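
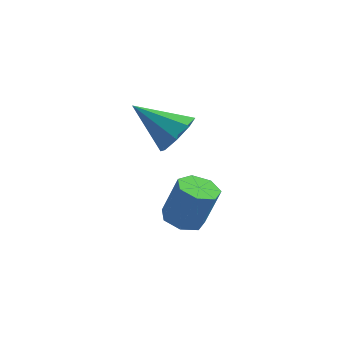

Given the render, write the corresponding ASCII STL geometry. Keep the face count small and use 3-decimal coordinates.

solid 
facet normal 0.807 0.080 -0.585
outer loop
vertex 2.266 1.258 2.574
vertex 1.826 0.856 1.913
vertex 1.933 1.699 2.175
endloop
endfacet
facet normal -0.015 0.665 0.747
outer loop
vertex 2.266 1.258 2.574
vertex 1.933 1.699 2.175
vertex 0.294 0.704 3.027
endloop
endfacet
facet normal 0.806 0.080 -0.586
outer loop
vertex 1.933 1.699 2.175
vertex 1.826 0.856 1.913
vertex 1.537 1.646 1.623
endloop
endfacet
facet normal -0.421 0.880 0.218
outer loop
vertex 1.933 1.699 2.175
vertex 1.537 1.646 1.623
vertex 0.294 0.704 3.027
endloop
endfacet
facet normal 0.807 0.080 -0.586
outer loop
vertex 1.537 1.646 1.623
vertex 1.826 0.856 1.913
vertex 1.311 1.13 1.241
endloop
endfacet
facet normal -0.769 0.562 -0.304
outer loop
vertex 1.537 1.646 1.623
vertex 1.311 1.13 1.241
vertex 0.294 0.704 3.027
endloop
endfacet
facet normal 0.807 0.079 -0.586
outer loop
vertex 1.311 1.13 1.241
vertex 1.826 0.856 1.913
vertex 1.386 0.453 1.253
endloop
endfacet
facet normal -0.853 -0.104 -0.511
outer loop
vertex 1.311 1.13 1.241
vertex 1.386 0.453 1.253
vertex 0.294 0.704 3.027
endloop
endfacet
facet normal 0.806 0.080 -0.586
outer loop
vertex 1.386 0.453 1.253
vertex 1.826 0.856 1.913
vertex 1.719 0.012 1.651
endloop
endfacet
facet normal -0.626 -0.727 -0.282
outer loop
vertex 1.386 0.453 1.253
vertex 1.719 0.012 1.651
vertex 0.294 0.704 3.027
endloop
endfacet
facet normal 0.806 0.080 -0.586
outer loop
vertex 1.719 0.012 1.651
vertex 1.826 0.856 1.913
vertex 2.115 0.065 2.203
endloop
endfacet
facet normal -0.219 -0.944 0.248
outer loop
vertex 1.719 0.012 1.651
vertex 2.115 0.065 2.203
vertex 0.294 0.704 3.027
endloop
endfacet
facet normal 0.807 0.080 -0.585
outer loop
vertex 2.115 0.065 2.203
vertex 1.826 0.856 1.913
vertex 2.341 0.581 2.585
endloop
endfacet
facet normal 0.129 -0.626 0.769
outer loop
vertex 2.115 0.065 2.203
vertex 2.341 0.581 2.585
vertex 0.294 0.704 3.027
endloop
endfacet
facet normal 0.807 0.080 -0.586
outer loop
vertex 2.341 0.581 2.585
vertex 1.826 0.856 1.913
vertex 2.266 1.258 2.574
endloop
endfacet
facet normal 0.213 0.039 0.976
outer loop
vertex 2.341 0.581 2.585
vertex 2.266 1.258 2.574
vertex 0.294 0.704 3.027
endloop
endfacet
facet normal -0.316 -0.075 -0.946
outer loop
vertex 2.596 1.357 -2.46
vertex 1.948 0.998 -2.215
vertex 2.072 1.761 -2.317
endloop
endfacet
facet normal 0.549 0.799 -0.246
outer loop
vertex 2.596 1.357 -2.46
vertex 2.072 1.761 -2.317
vertex 3.12 1.481 -0.89
endloop
endfacet
facet normal 0.549 0.799 -0.246
outer loop
vertex 3.12 1.481 -0.89
vertex 2.072 1.761 -2.317
vertex 2.596 1.885 -0.747
endloop
endfacet
facet normal 0.316 0.075 0.946
outer loop
vertex 3.12 1.481 -0.89
vertex 2.596 1.885 -0.747
vertex 2.472 1.122 -0.645
endloop
endfacet
facet normal -0.317 -0.075 -0.946
outer loop
vertex 2.072 1.761 -2.317
vertex 1.948 0.998 -2.215
vertex 1.455 1.591 -2.097
endloop
endfacet
facet normal -0.262 0.965 0.011
outer loop
vertex 2.072 1.761 -2.317
vertex 1.455 1.591 -2.097
vertex 2.596 1.885 -0.747
endloop
endfacet
facet normal -0.262 0.965 0.011
outer loop
vertex 2.596 1.885 -0.747
vertex 1.455 1.591 -2.097
vertex 1.979 1.715 -0.527
endloop
endfacet
facet normal 0.317 0.075 0.946
outer loop
vertex 2.596 1.885 -0.747
vertex 1.979 1.715 -0.527
vertex 2.472 1.122 -0.645
endloop
endfacet
facet normal -0.316 -0.075 -0.946
outer loop
vertex 1.455 1.591 -2.097
vertex 1.948 0.998 -2.215
vertex 1.209 0.974 -1.966
endloop
endfacet
facet normal -0.876 0.405 0.261
outer loop
vertex 1.455 1.591 -2.097
vertex 1.209 0.974 -1.966
vertex 1.979 1.715 -0.527
endloop
endfacet
facet normal -0.876 0.405 0.261
outer loop
vertex 1.979 1.715 -0.527
vertex 1.209 0.974 -1.966
vertex 1.733 1.098 -0.396
endloop
endfacet
facet normal 0.316 0.075 0.946
outer loop
vertex 1.979 1.715 -0.527
vertex 1.733 1.098 -0.396
vertex 2.472 1.122 -0.645
endloop
endfacet
facet normal -0.316 -0.074 -0.946
outer loop
vertex 1.209 0.974 -1.966
vertex 1.948 0.998 -2.215
vertex 1.519 0.375 -2.023
endloop
endfacet
facet normal -0.831 -0.460 0.314
outer loop
vertex 1.209 0.974 -1.966
vertex 1.519 0.375 -2.023
vertex 1.733 1.098 -0.396
endloop
endfacet
facet normal -0.830 -0.461 0.314
outer loop
vertex 1.733 1.098 -0.396
vertex 1.519 0.375 -2.023
vertex 2.044 0.499 -0.453
endloop
endfacet
facet normal 0.316 0.074 0.946
outer loop
vertex 1.733 1.098 -0.396
vertex 2.044 0.499 -0.453
vertex 2.472 1.122 -0.645
endloop
endfacet
facet normal -0.316 -0.074 -0.946
outer loop
vertex 1.519 0.375 -2.023
vertex 1.948 0.998 -2.215
vertex 2.152 0.246 -2.224
endloop
endfacet
facet normal -0.158 -0.979 0.130
outer loop
vertex 1.519 0.375 -2.023
vertex 2.152 0.246 -2.224
vertex 2.044 0.499 -0.453
endloop
endfacet
facet normal -0.160 -0.979 0.130
outer loop
vertex 2.044 0.499 -0.453
vertex 2.152 0.246 -2.224
vertex 2.677 0.369 -0.654
endloop
endfacet
facet normal 0.316 0.075 0.946
outer loop
vertex 2.044 0.499 -0.453
vertex 2.677 0.369 -0.654
vertex 2.472 1.122 -0.645
endloop
endfacet
facet normal -0.316 -0.074 -0.946
outer loop
vertex 2.152 0.246 -2.224
vertex 1.948 0.998 -2.215
vertex 2.631 0.682 -2.418
endloop
endfacet
facet normal 0.631 -0.761 -0.151
outer loop
vertex 2.152 0.246 -2.224
vertex 2.631 0.682 -2.418
vertex 2.677 0.369 -0.654
endloop
endfacet
facet normal 0.632 -0.760 -0.151
outer loop
vertex 2.677 0.369 -0.654
vertex 2.631 0.682 -2.418
vertex 3.156 0.806 -0.848
endloop
endfacet
facet normal 0.315 0.075 0.946
outer loop
vertex 2.677 0.369 -0.654
vertex 3.156 0.806 -0.848
vertex 2.472 1.122 -0.645
endloop
endfacet
facet normal -0.316 -0.075 -0.946
outer loop
vertex 2.631 0.682 -2.418
vertex 1.948 0.998 -2.215
vertex 2.596 1.357 -2.46
endloop
endfacet
facet normal 0.947 0.029 -0.319
outer loop
vertex 2.631 0.682 -2.418
vertex 2.596 1.357 -2.46
vertex 3.156 0.806 -0.848
endloop
endfacet
facet normal 0.947 0.031 -0.319
outer loop
vertex 3.156 0.806 -0.848
vertex 2.596 1.357 -2.46
vertex 3.12 1.481 -0.89
endloop
endfacet
facet normal 0.316 0.076 0.946
outer loop
vertex 3.156 0.806 -0.848
vertex 3.12 1.481 -0.89
vertex 2.472 1.122 -0.645
endloop
endfacet

endsolid


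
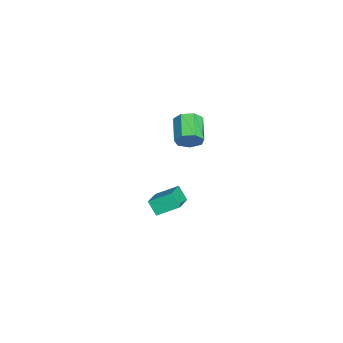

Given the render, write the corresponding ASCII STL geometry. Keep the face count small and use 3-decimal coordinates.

solid 
facet normal 0.922 0.078 -0.378
outer loop
vertex 0.882 2.414 4.144
vertex 0.63 2.1 3.465
vertex 0.653 2.86 3.677
endloop
endfacet
facet normal 0.194 0.755 0.626
outer loop
vertex 0.882 2.414 4.144
vertex 0.653 2.86 3.677
vertex -0.557 2.295 4.734
endloop
endfacet
facet normal 0.194 0.756 0.626
outer loop
vertex -0.557 2.295 4.734
vertex 0.653 2.86 3.677
vertex -0.786 2.741 4.266
endloop
endfacet
facet normal -0.922 -0.076 0.379
outer loop
vertex -0.557 2.295 4.734
vertex -0.786 2.741 4.266
vertex -0.81 1.98 4.055
endloop
endfacet
facet normal 0.923 0.077 -0.378
outer loop
vertex 0.653 2.86 3.677
vertex 0.63 2.1 3.465
vertex 0.407 2.734 3.05
endloop
endfacet
facet normal -0.139 0.980 -0.142
outer loop
vertex 0.653 2.86 3.677
vertex 0.407 2.734 3.05
vertex -0.786 2.741 4.266
endloop
endfacet
facet normal -0.140 0.980 -0.143
outer loop
vertex -0.786 2.741 4.266
vertex 0.407 2.734 3.05
vertex -1.032 2.614 3.639
endloop
endfacet
facet normal -0.923 -0.076 0.377
outer loop
vertex -0.786 2.741 4.266
vertex -1.032 2.614 3.639
vertex -0.81 1.98 4.055
endloop
endfacet
facet normal 0.922 0.076 -0.379
outer loop
vertex 0.407 2.734 3.05
vertex 0.63 2.1 3.465
vertex 0.328 2.129 2.736
endloop
endfacet
facet normal -0.368 0.466 -0.805
outer loop
vertex 0.407 2.734 3.05
vertex 0.328 2.129 2.736
vertex -1.032 2.614 3.639
endloop
endfacet
facet normal -0.368 0.466 -0.804
outer loop
vertex -1.032 2.614 3.639
vertex 0.328 2.129 2.736
vertex -1.111 2.01 3.325
endloop
endfacet
facet normal -0.923 -0.076 0.377
outer loop
vertex -1.032 2.614 3.639
vertex -1.111 2.01 3.325
vertex -0.81 1.98 4.055
endloop
endfacet
facet normal 0.922 0.076 -0.379
outer loop
vertex 0.328 2.129 2.736
vertex 0.63 2.1 3.465
vertex 0.476 1.503 2.971
endloop
endfacet
facet normal -0.319 -0.398 -0.860
outer loop
vertex 0.328 2.129 2.736
vertex 0.476 1.503 2.971
vertex -1.111 2.01 3.325
endloop
endfacet
facet normal -0.319 -0.398 -0.860
outer loop
vertex -1.111 2.01 3.325
vertex 0.476 1.503 2.971
vertex -0.963 1.384 3.56
endloop
endfacet
facet normal -0.923 -0.077 0.377
outer loop
vertex -1.111 2.01 3.325
vertex -0.963 1.384 3.56
vertex -0.81 1.98 4.055
endloop
endfacet
facet normal 0.922 0.076 -0.379
outer loop
vertex 0.476 1.503 2.971
vertex 0.63 2.1 3.465
vertex 0.74 1.326 3.578
endloop
endfacet
facet normal -0.030 -0.963 -0.268
outer loop
vertex 0.476 1.503 2.971
vertex 0.74 1.326 3.578
vertex -0.963 1.384 3.56
endloop
endfacet
facet normal -0.030 -0.963 -0.269
outer loop
vertex -0.963 1.384 3.56
vertex 0.74 1.326 3.578
vertex -0.699 1.206 4.168
endloop
endfacet
facet normal -0.923 -0.077 0.378
outer loop
vertex -0.963 1.384 3.56
vertex -0.699 1.206 4.168
vertex -0.81 1.98 4.055
endloop
endfacet
facet normal 0.923 0.076 -0.378
outer loop
vertex 0.74 1.326 3.578
vertex 0.63 2.1 3.465
vertex 0.921 1.731 4.101
endloop
endfacet
facet normal 0.282 -0.803 0.524
outer loop
vertex 0.74 1.326 3.578
vertex 0.921 1.731 4.101
vertex -0.699 1.206 4.168
endloop
endfacet
facet normal 0.282 -0.802 0.527
outer loop
vertex -0.699 1.206 4.168
vertex 0.921 1.731 4.101
vertex -0.519 1.612 4.69
endloop
endfacet
facet normal -0.923 -0.077 0.378
outer loop
vertex -0.699 1.206 4.168
vertex -0.519 1.612 4.69
vertex -0.81 1.98 4.055
endloop
endfacet
facet normal 0.923 0.076 -0.378
outer loop
vertex 0.921 1.731 4.101
vertex 0.63 2.1 3.465
vertex 0.882 2.414 4.144
endloop
endfacet
facet normal 0.381 -0.036 0.924
outer loop
vertex 0.921 1.731 4.101
vertex 0.882 2.414 4.144
vertex -0.519 1.612 4.69
endloop
endfacet
facet normal 0.382 -0.038 0.923
outer loop
vertex -0.519 1.612 4.69
vertex 0.882 2.414 4.144
vertex -0.557 2.295 4.734
endloop
endfacet
facet normal -0.922 -0.076 0.379
outer loop
vertex -0.519 1.612 4.69
vertex -0.557 2.295 4.734
vertex -0.81 1.98 4.055
endloop
endfacet
facet normal -0.423 -0.463 0.779
outer loop
vertex -0.68 -0.148 -2.685
vertex -0.715 1.115 -1.953
vertex -2.111 0.157 -3.28
endloop
endfacet
facet normal 0.024 -0.865 -0.501
outer loop
vertex -1.685 0.625 -4.067
vertex -0.68 -0.148 -2.685
vertex -2.111 0.157 -3.28
endloop
endfacet
facet normal -0.423 -0.463 0.779
outer loop
vertex -2.111 0.157 -3.28
vertex -0.715 1.115 -1.953
vertex -2.147 1.42 -2.549
endloop
endfacet
facet normal -0.906 0.192 -0.376
outer loop
vertex -2.147 1.42 -2.549
vertex -1.685 0.625 -4.067
vertex -2.111 0.157 -3.28
endloop
endfacet
facet normal 0.906 -0.193 0.376
outer loop
vertex -0.68 -0.148 -2.685
vertex -0.289 1.583 -2.74
vertex -0.715 1.115 -1.953
endloop
endfacet
facet normal 0.025 -0.865 -0.502
outer loop
vertex -0.253 0.32 -3.471
vertex -0.68 -0.148 -2.685
vertex -1.685 0.625 -4.067
endloop
endfacet
facet normal 0.906 -0.193 0.377
outer loop
vertex -0.253 0.32 -3.471
vertex -0.289 1.583 -2.74
vertex -0.68 -0.148 -2.685
endloop
endfacet
facet normal -0.024 0.865 0.501
outer loop
vertex -0.715 1.115 -1.953
vertex -0.289 1.583 -2.74
vertex -2.147 1.42 -2.549
endloop
endfacet
facet normal -0.906 0.193 -0.377
outer loop
vertex -1.72 1.888 -3.335
vertex -1.685 0.625 -4.067
vertex -2.147 1.42 -2.549
endloop
endfacet
facet normal -0.024 0.865 0.502
outer loop
vertex -2.147 1.42 -2.549
vertex -0.289 1.583 -2.74
vertex -1.72 1.888 -3.335
endloop
endfacet
facet normal 0.423 0.463 -0.779
outer loop
vertex -1.72 1.888 -3.335
vertex -0.253 0.32 -3.471
vertex -1.685 0.625 -4.067
endloop
endfacet
facet normal 0.423 0.463 -0.779
outer loop
vertex -0.289 1.583 -2.74
vertex -0.253 0.32 -3.471
vertex -1.72 1.888 -3.335
endloop
endfacet

endsolid


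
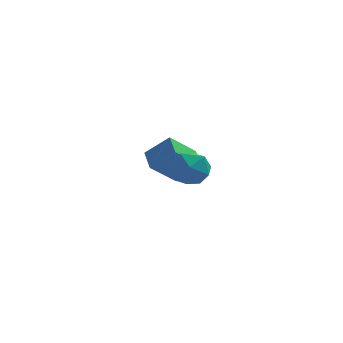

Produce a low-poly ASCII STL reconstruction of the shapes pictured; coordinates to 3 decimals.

solid 
facet normal 0.122 0.272 0.954
outer loop
vertex -1.271 -2.199 -0.178
vertex -1.852 -3.197 0.181
vertex -0.652 -3.216 0.033
endloop
endfacet
facet normal 0.658 0.515 0.550
outer loop
vertex -1.271 -2.199 -0.178
vertex -0.652 -3.216 0.033
vertex -0.383 -2.533 -0.928
endloop
endfacet
facet normal 0.379 0.925 0.037
outer loop
vertex -1.271 -2.199 -0.178
vertex -0.383 -2.533 -0.928
vertex -1.417 -2.092 -1.374
endloop
endfacet
facet normal -0.330 0.936 0.124
outer loop
vertex -1.271 -2.199 -0.178
vertex -1.417 -2.092 -1.374
vertex -2.325 -2.503 -0.688
endloop
endfacet
facet normal -0.488 0.533 0.691
outer loop
vertex -1.271 -2.199 -0.178
vertex -2.325 -2.503 -0.688
vertex -1.852 -3.197 0.181
endloop
endfacet
facet normal 0.970 -0.046 0.239
outer loop
vertex -0.383 -2.533 -0.928
vertex -0.652 -3.216 0.033
vertex -0.415 -3.737 -1.032
endloop
endfacet
facet normal 0.103 -0.438 0.893
outer loop
vertex -0.652 -3.216 0.033
vertex -1.852 -3.197 0.181
vertex -1.323 -4.148 -0.346
endloop
endfacet
facet normal -0.884 -0.017 0.468
outer loop
vertex -1.852 -3.197 0.181
vertex -2.325 -2.503 -0.688
vertex -2.357 -3.707 -0.792
endloop
endfacet
facet normal -0.628 0.635 -0.450
outer loop
vertex -2.325 -2.503 -0.688
vertex -1.417 -2.092 -1.374
vertex -2.088 -3.024 -1.753
endloop
endfacet
facet normal 0.519 0.617 -0.592
outer loop
vertex -1.417 -2.092 -1.374
vertex -0.383 -2.533 -0.928
vertex -0.888 -3.043 -1.901
endloop
endfacet
facet normal 0.330 -0.936 -0.124
outer loop
vertex -1.469 -4.041 -1.542
vertex -0.415 -3.737 -1.032
vertex -1.323 -4.148 -0.346
endloop
endfacet
facet normal -0.379 -0.925 -0.037
outer loop
vertex -1.469 -4.041 -1.542
vertex -1.323 -4.148 -0.346
vertex -2.357 -3.707 -0.792
endloop
endfacet
facet normal -0.658 -0.515 -0.550
outer loop
vertex -1.469 -4.041 -1.542
vertex -2.357 -3.707 -0.792
vertex -2.088 -3.024 -1.753
endloop
endfacet
facet normal -0.122 -0.272 -0.954
outer loop
vertex -1.469 -4.041 -1.542
vertex -2.088 -3.024 -1.753
vertex -0.888 -3.043 -1.901
endloop
endfacet
facet normal 0.488 -0.533 -0.691
outer loop
vertex -1.469 -4.041 -1.542
vertex -0.888 -3.043 -1.901
vertex -0.415 -3.737 -1.032
endloop
endfacet
facet normal 0.628 -0.635 0.450
outer loop
vertex -1.323 -4.148 -0.346
vertex -0.415 -3.737 -1.032
vertex -0.652 -3.216 0.033
endloop
endfacet
facet normal -0.519 -0.617 0.592
outer loop
vertex -2.357 -3.707 -0.792
vertex -1.323 -4.148 -0.346
vertex -1.852 -3.197 0.181
endloop
endfacet
facet normal -0.970 0.046 -0.239
outer loop
vertex -2.088 -3.024 -1.753
vertex -2.357 -3.707 -0.792
vertex -2.325 -2.503 -0.688
endloop
endfacet
facet normal -0.103 0.438 -0.893
outer loop
vertex -0.888 -3.043 -1.901
vertex -2.088 -3.024 -1.753
vertex -1.417 -2.092 -1.374
endloop
endfacet
facet normal 0.884 0.017 -0.468
outer loop
vertex -0.415 -3.737 -1.032
vertex -0.888 -3.043 -1.901
vertex -0.383 -2.533 -0.928
endloop
endfacet
facet normal -0.606 -0.478 0.636
outer loop
vertex -2.56 2.039 -1.822
vertex -2.977 3.328 -1.251
vertex -3.912 2.14 -3.036
endloop
endfacet
facet normal 0.283 -0.877 -0.389
outer loop
vertex -2.603 3.172 -4.409
vertex -2.56 2.039 -1.822
vertex -3.912 2.14 -3.036
endloop
endfacet
facet normal -0.606 -0.478 0.636
outer loop
vertex -3.912 2.14 -3.036
vertex -2.977 3.328 -1.251
vertex -4.329 3.428 -2.464
endloop
endfacet
facet normal -0.743 0.056 -0.667
outer loop
vertex -4.329 3.428 -2.464
vertex -2.603 3.172 -4.409
vertex -3.912 2.14 -3.036
endloop
endfacet
facet normal 0.743 -0.055 0.667
outer loop
vertex -2.56 2.039 -1.822
vertex -1.668 4.36 -2.624
vertex -2.977 3.328 -1.251
endloop
endfacet
facet normal 0.284 -0.877 -0.389
outer loop
vertex -1.251 3.072 -3.196
vertex -2.56 2.039 -1.822
vertex -2.603 3.172 -4.409
endloop
endfacet
facet normal 0.743 -0.055 0.667
outer loop
vertex -1.251 3.072 -3.196
vertex -1.668 4.36 -2.624
vertex -2.56 2.039 -1.822
endloop
endfacet
facet normal -0.284 0.877 0.388
outer loop
vertex -2.977 3.328 -1.251
vertex -1.668 4.36 -2.624
vertex -4.329 3.428 -2.464
endloop
endfacet
facet normal -0.743 0.055 -0.667
outer loop
vertex -3.02 4.461 -3.838
vertex -2.603 3.172 -4.409
vertex -4.329 3.428 -2.464
endloop
endfacet
facet normal -0.284 0.877 0.389
outer loop
vertex -4.329 3.428 -2.464
vertex -1.668 4.36 -2.624
vertex -3.02 4.461 -3.838
endloop
endfacet
facet normal 0.606 0.478 -0.636
outer loop
vertex -3.02 4.461 -3.838
vertex -1.251 3.072 -3.196
vertex -2.603 3.172 -4.409
endloop
endfacet
facet normal 0.606 0.478 -0.635
outer loop
vertex -1.668 4.36 -2.624
vertex -1.251 3.072 -3.196
vertex -3.02 4.461 -3.838
endloop
endfacet

endsolid


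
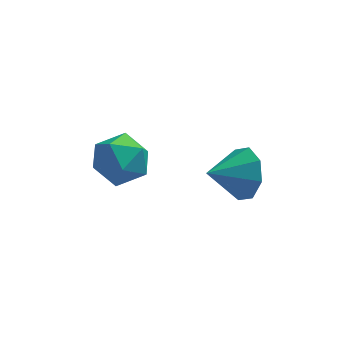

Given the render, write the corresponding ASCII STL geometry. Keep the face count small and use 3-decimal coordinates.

solid 
facet normal 0.208 0.202 0.957
outer loop
vertex -3.227 -1.328 1.884
vertex -3.669 -2.203 2.165
vertex -2.674 -2.182 1.944
endloop
endfacet
facet normal 0.697 0.488 0.525
outer loop
vertex -3.227 -1.328 1.884
vertex -2.674 -2.182 1.944
vertex -2.537 -1.54 1.164
endloop
endfacet
facet normal 0.362 0.929 0.074
outer loop
vertex -3.227 -1.328 1.884
vertex -2.537 -1.54 1.164
vertex -3.448 -1.164 0.902
endloop
endfacet
facet normal -0.334 0.915 0.228
outer loop
vertex -3.227 -1.328 1.884
vertex -3.448 -1.164 0.902
vertex -4.148 -1.574 1.521
endloop
endfacet
facet normal -0.429 0.465 0.774
outer loop
vertex -3.227 -1.328 1.884
vertex -4.148 -1.574 1.521
vertex -3.669 -2.203 2.165
endloop
endfacet
facet normal 0.989 -0.038 0.142
outer loop
vertex -2.537 -1.54 1.164
vertex -2.674 -2.182 1.944
vertex -2.552 -2.546 0.999
endloop
endfacet
facet normal 0.198 -0.502 0.842
outer loop
vertex -2.674 -2.182 1.944
vertex -3.669 -2.203 2.165
vertex -3.252 -2.956 1.618
endloop
endfacet
facet normal -0.835 -0.077 0.546
outer loop
vertex -3.669 -2.203 2.165
vertex -4.148 -1.574 1.521
vertex -4.163 -2.58 1.356
endloop
endfacet
facet normal -0.680 0.650 -0.338
outer loop
vertex -4.148 -1.574 1.521
vertex -3.448 -1.164 0.902
vertex -4.026 -1.938 0.576
endloop
endfacet
facet normal 0.447 0.674 -0.587
outer loop
vertex -3.448 -1.164 0.902
vertex -2.537 -1.54 1.164
vertex -3.031 -1.917 0.355
endloop
endfacet
facet normal 0.334 -0.915 -0.228
outer loop
vertex -3.473 -2.792 0.636
vertex -2.552 -2.546 0.999
vertex -3.252 -2.956 1.618
endloop
endfacet
facet normal -0.362 -0.929 -0.074
outer loop
vertex -3.473 -2.792 0.636
vertex -3.252 -2.956 1.618
vertex -4.163 -2.58 1.356
endloop
endfacet
facet normal -0.697 -0.488 -0.525
outer loop
vertex -3.473 -2.792 0.636
vertex -4.163 -2.58 1.356
vertex -4.026 -1.938 0.576
endloop
endfacet
facet normal -0.208 -0.202 -0.957
outer loop
vertex -3.473 -2.792 0.636
vertex -4.026 -1.938 0.576
vertex -3.031 -1.917 0.355
endloop
endfacet
facet normal 0.429 -0.465 -0.774
outer loop
vertex -3.473 -2.792 0.636
vertex -3.031 -1.917 0.355
vertex -2.552 -2.546 0.999
endloop
endfacet
facet normal 0.680 -0.650 0.338
outer loop
vertex -3.252 -2.956 1.618
vertex -2.552 -2.546 0.999
vertex -2.674 -2.182 1.944
endloop
endfacet
facet normal -0.447 -0.674 0.587
outer loop
vertex -4.163 -2.58 1.356
vertex -3.252 -2.956 1.618
vertex -3.669 -2.203 2.165
endloop
endfacet
facet normal -0.989 0.038 -0.142
outer loop
vertex -4.026 -1.938 0.576
vertex -4.163 -2.58 1.356
vertex -4.148 -1.574 1.521
endloop
endfacet
facet normal -0.198 0.502 -0.842
outer loop
vertex -3.031 -1.917 0.355
vertex -4.026 -1.938 0.576
vertex -3.448 -1.164 0.902
endloop
endfacet
facet normal 0.835 0.077 -0.546
outer loop
vertex -2.552 -2.546 0.999
vertex -3.031 -1.917 0.355
vertex -2.537 -1.54 1.164
endloop
endfacet
facet normal 0.830 0.391 -0.398
outer loop
vertex 0.818 -3.863 3.067
vertex 0.352 -3.701 2.255
vertex 0.503 -3.208 3.053
endloop
endfacet
facet normal -0.164 -0.058 0.985
outer loop
vertex 0.818 -3.863 3.067
vertex 0.503 -3.208 3.053
vertex -0.752 -4.219 2.785
endloop
endfacet
facet normal 0.831 0.390 -0.398
outer loop
vertex 0.503 -3.208 3.053
vertex 0.352 -3.701 2.255
vertex 0.1 -2.841 2.571
endloop
endfacet
facet normal -0.505 0.429 0.749
outer loop
vertex 0.503 -3.208 3.053
vertex 0.1 -2.841 2.571
vertex -0.752 -4.219 2.785
endloop
endfacet
facet normal 0.830 0.390 -0.398
outer loop
vertex 0.1 -2.841 2.571
vertex 0.352 -3.701 2.255
vertex -0.155 -2.978 1.905
endloop
endfacet
facet normal -0.818 0.538 0.203
outer loop
vertex 0.1 -2.841 2.571
vertex -0.155 -2.978 1.905
vertex -0.752 -4.219 2.785
endloop
endfacet
facet normal 0.830 0.389 -0.399
outer loop
vertex -0.155 -2.978 1.905
vertex 0.352 -3.701 2.255
vertex -0.114 -3.539 1.443
endloop
endfacet
facet normal -0.920 0.207 -0.333
outer loop
vertex -0.155 -2.978 1.905
vertex -0.114 -3.539 1.443
vertex -0.752 -4.219 2.785
endloop
endfacet
facet normal 0.830 0.391 -0.398
outer loop
vertex -0.114 -3.539 1.443
vertex 0.352 -3.701 2.255
vertex 0.201 -4.194 1.457
endloop
endfacet
facet normal -0.751 -0.373 -0.546
outer loop
vertex -0.114 -3.539 1.443
vertex 0.201 -4.194 1.457
vertex -0.752 -4.219 2.785
endloop
endfacet
facet normal 0.830 0.390 -0.398
outer loop
vertex 0.201 -4.194 1.457
vertex 0.352 -3.701 2.255
vertex 0.604 -4.56 1.939
endloop
endfacet
facet normal -0.409 -0.858 -0.310
outer loop
vertex 0.201 -4.194 1.457
vertex 0.604 -4.56 1.939
vertex -0.752 -4.219 2.785
endloop
endfacet
facet normal 0.830 0.390 -0.399
outer loop
vertex 0.604 -4.56 1.939
vertex 0.352 -3.701 2.255
vertex 0.86 -4.423 2.606
endloop
endfacet
facet normal -0.096 -0.967 0.236
outer loop
vertex 0.604 -4.56 1.939
vertex 0.86 -4.423 2.606
vertex -0.752 -4.219 2.785
endloop
endfacet
facet normal 0.830 0.390 -0.398
outer loop
vertex 0.86 -4.423 2.606
vertex 0.352 -3.701 2.255
vertex 0.818 -3.863 3.067
endloop
endfacet
facet normal 0.005 -0.635 0.772
outer loop
vertex 0.86 -4.423 2.606
vertex 0.818 -3.863 3.067
vertex -0.752 -4.219 2.785
endloop
endfacet

endsolid


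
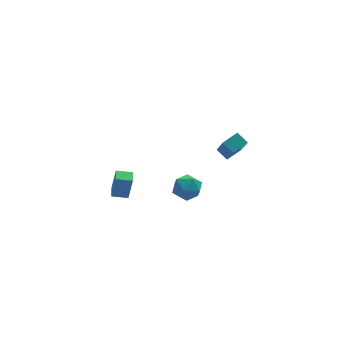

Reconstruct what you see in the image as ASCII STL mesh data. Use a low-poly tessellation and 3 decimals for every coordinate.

solid 
facet normal -0.964 0.204 0.169
outer loop
vertex -1.645 3.568 -2.678
vertex -1.453 4.457 -2.654
vertex -1.91 3.67 -4.314
endloop
endfacet
facet normal -0.210 -0.977 -0.027
outer loop
vertex -0.927 3.463 -4.486
vertex -1.645 3.568 -2.678
vertex -1.91 3.67 -4.314
endloop
endfacet
facet normal -0.965 0.202 0.170
outer loop
vertex -1.91 3.67 -4.314
vertex -1.453 4.457 -2.654
vertex -1.719 4.559 -4.289
endloop
endfacet
facet normal -0.159 0.062 -0.985
outer loop
vertex -1.719 4.559 -4.289
vertex -0.927 3.463 -4.486
vertex -1.91 3.67 -4.314
endloop
endfacet
facet normal 0.160 -0.061 0.985
outer loop
vertex -1.645 3.568 -2.678
vertex -0.47 4.25 -2.826
vertex -1.453 4.457 -2.654
endloop
endfacet
facet normal -0.210 -0.977 -0.027
outer loop
vertex -0.661 3.361 -2.851
vertex -1.645 3.568 -2.678
vertex -0.927 3.463 -4.486
endloop
endfacet
facet normal 0.160 -0.062 0.985
outer loop
vertex -0.661 3.361 -2.851
vertex -0.47 4.25 -2.826
vertex -1.645 3.568 -2.678
endloop
endfacet
facet normal 0.210 0.977 0.027
outer loop
vertex -1.453 4.457 -2.654
vertex -0.47 4.25 -2.826
vertex -1.719 4.559 -4.289
endloop
endfacet
facet normal -0.160 0.061 -0.985
outer loop
vertex -0.735 4.352 -4.462
vertex -0.927 3.463 -4.486
vertex -1.719 4.559 -4.289
endloop
endfacet
facet normal 0.210 0.977 0.027
outer loop
vertex -1.719 4.559 -4.289
vertex -0.47 4.25 -2.826
vertex -0.735 4.352 -4.462
endloop
endfacet
facet normal 0.964 -0.204 -0.170
outer loop
vertex -0.735 4.352 -4.462
vertex -0.661 3.361 -2.851
vertex -0.927 3.463 -4.486
endloop
endfacet
facet normal 0.965 -0.202 -0.169
outer loop
vertex -0.47 4.25 -2.826
vertex -0.661 3.361 -2.851
vertex -0.735 4.352 -4.462
endloop
endfacet
facet normal 0.010 1.000 -0.017
outer loop
vertex 2.509 1.954 -2.673
vertex 1.57 1.969 -2.334
vertex 2.333 1.972 -1.69
endloop
endfacet
facet normal 0.664 0.741 0.105
outer loop
vertex 2.509 1.954 -2.673
vertex 2.333 1.972 -1.69
vertex 3.05 1.382 -2.058
endloop
endfacet
facet normal 0.839 0.318 -0.442
outer loop
vertex 2.509 1.954 -2.673
vertex 3.05 1.382 -2.058
vertex 2.73 1.014 -2.93
endloop
endfacet
facet normal 0.294 0.316 -0.902
outer loop
vertex 2.509 1.954 -2.673
vertex 2.73 1.014 -2.93
vertex 1.815 1.377 -3.101
endloop
endfacet
facet normal -0.219 0.737 -0.639
outer loop
vertex 2.509 1.954 -2.673
vertex 1.815 1.377 -3.101
vertex 1.57 1.969 -2.334
endloop
endfacet
facet normal 0.635 0.339 0.694
outer loop
vertex 3.05 1.382 -2.058
vertex 2.333 1.972 -1.69
vertex 2.445 1.043 -1.339
endloop
endfacet
facet normal -0.423 0.758 0.497
outer loop
vertex 2.333 1.972 -1.69
vertex 1.57 1.969 -2.334
vertex 1.53 1.406 -1.51
endloop
endfacet
facet normal -0.793 0.333 -0.510
outer loop
vertex 1.57 1.969 -2.334
vertex 1.815 1.377 -3.101
vertex 1.21 1.038 -2.382
endloop
endfacet
facet normal 0.036 -0.349 -0.936
outer loop
vertex 1.815 1.377 -3.101
vertex 2.73 1.014 -2.93
vertex 1.927 0.448 -2.75
endloop
endfacet
facet normal 0.919 -0.345 -0.191
outer loop
vertex 2.73 1.014 -2.93
vertex 3.05 1.382 -2.058
vertex 2.69 0.451 -2.106
endloop
endfacet
facet normal -0.294 -0.316 0.902
outer loop
vertex 1.751 0.466 -1.767
vertex 2.445 1.043 -1.339
vertex 1.53 1.406 -1.51
endloop
endfacet
facet normal -0.839 -0.318 0.442
outer loop
vertex 1.751 0.466 -1.767
vertex 1.53 1.406 -1.51
vertex 1.21 1.038 -2.382
endloop
endfacet
facet normal -0.664 -0.741 -0.105
outer loop
vertex 1.751 0.466 -1.767
vertex 1.21 1.038 -2.382
vertex 1.927 0.448 -2.75
endloop
endfacet
facet normal -0.010 -1.000 0.017
outer loop
vertex 1.751 0.466 -1.767
vertex 1.927 0.448 -2.75
vertex 2.69 0.451 -2.106
endloop
endfacet
facet normal 0.219 -0.737 0.639
outer loop
vertex 1.751 0.466 -1.767
vertex 2.69 0.451 -2.106
vertex 2.445 1.043 -1.339
endloop
endfacet
facet normal -0.036 0.349 0.936
outer loop
vertex 1.53 1.406 -1.51
vertex 2.445 1.043 -1.339
vertex 2.333 1.972 -1.69
endloop
endfacet
facet normal -0.919 0.345 0.191
outer loop
vertex 1.21 1.038 -2.382
vertex 1.53 1.406 -1.51
vertex 1.57 1.969 -2.334
endloop
endfacet
facet normal -0.635 -0.339 -0.694
outer loop
vertex 1.927 0.448 -2.75
vertex 1.21 1.038 -2.382
vertex 1.815 1.377 -3.101
endloop
endfacet
facet normal 0.423 -0.758 -0.497
outer loop
vertex 2.69 0.451 -2.106
vertex 1.927 0.448 -2.75
vertex 2.73 1.014 -2.93
endloop
endfacet
facet normal 0.793 -0.333 0.510
outer loop
vertex 2.445 1.043 -1.339
vertex 2.69 0.451 -2.106
vertex 3.05 1.382 -2.058
endloop
endfacet
facet normal -0.860 -0.419 -0.293
outer loop
vertex 3.181 -2.791 4.809
vertex 3.138 -1.655 3.312
vertex 3.625 -3.381 4.349
endloop
endfacet
facet normal 0.023 -0.604 0.797
outer loop
vertex 4.562 -2.925 4.668
vertex 3.181 -2.791 4.809
vertex 3.625 -3.381 4.349
endloop
endfacet
facet normal -0.860 -0.419 -0.293
outer loop
vertex 3.625 -3.381 4.349
vertex 3.138 -1.655 3.312
vertex 3.582 -2.245 2.852
endloop
endfacet
facet normal 0.510 -0.678 -0.529
outer loop
vertex 3.582 -2.245 2.852
vertex 4.562 -2.925 4.668
vertex 3.625 -3.381 4.349
endloop
endfacet
facet normal -0.510 0.678 0.529
outer loop
vertex 3.181 -2.791 4.809
vertex 4.075 -1.199 3.631
vertex 3.138 -1.655 3.312
endloop
endfacet
facet normal 0.023 -0.604 0.797
outer loop
vertex 4.118 -2.335 5.128
vertex 3.181 -2.791 4.809
vertex 4.562 -2.925 4.668
endloop
endfacet
facet normal -0.510 0.678 0.529
outer loop
vertex 4.118 -2.335 5.128
vertex 4.075 -1.199 3.631
vertex 3.181 -2.791 4.809
endloop
endfacet
facet normal -0.023 0.604 -0.797
outer loop
vertex 3.138 -1.655 3.312
vertex 4.075 -1.199 3.631
vertex 3.582 -2.245 2.852
endloop
endfacet
facet normal 0.510 -0.678 -0.529
outer loop
vertex 4.519 -1.789 3.171
vertex 4.562 -2.925 4.668
vertex 3.582 -2.245 2.852
endloop
endfacet
facet normal -0.023 0.604 -0.797
outer loop
vertex 3.582 -2.245 2.852
vertex 4.075 -1.199 3.631
vertex 4.519 -1.789 3.171
endloop
endfacet
facet normal 0.860 0.419 0.293
outer loop
vertex 4.519 -1.789 3.171
vertex 4.118 -2.335 5.128
vertex 4.562 -2.925 4.668
endloop
endfacet
facet normal 0.860 0.419 0.293
outer loop
vertex 4.075 -1.199 3.631
vertex 4.118 -2.335 5.128
vertex 4.519 -1.789 3.171
endloop
endfacet

endsolid


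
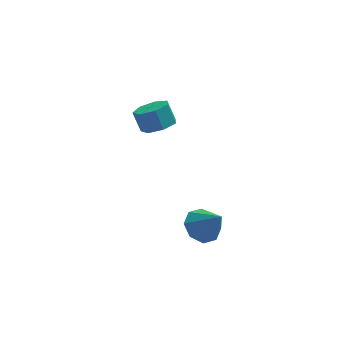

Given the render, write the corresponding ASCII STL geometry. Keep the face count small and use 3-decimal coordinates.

solid 
facet normal -0.457 0.431 -0.778
outer loop
vertex -1.767 -1.574 -3.137
vertex -2.339 -2.242 -3.171
vertex -2.312 -1.466 -2.757
endloop
endfacet
facet normal 0.537 0.591 0.602
outer loop
vertex -1.767 -1.574 -3.137
vertex -2.312 -1.466 -2.757
vertex -1.621 -2.918 -1.949
endloop
endfacet
facet normal -0.458 0.431 -0.778
outer loop
vertex -2.312 -1.466 -2.757
vertex -2.339 -2.242 -3.171
vertex -2.873 -1.813 -2.619
endloop
endfacet
facet normal -0.067 0.461 0.885
outer loop
vertex -2.312 -1.466 -2.757
vertex -2.873 -1.813 -2.619
vertex -1.621 -2.918 -1.949
endloop
endfacet
facet normal -0.457 0.431 -0.778
outer loop
vertex -2.873 -1.813 -2.619
vertex -2.339 -2.242 -3.171
vertex -3.121 -2.411 -2.805
endloop
endfacet
facet normal -0.509 -0.056 0.859
outer loop
vertex -2.873 -1.813 -2.619
vertex -3.121 -2.411 -2.805
vertex -1.621 -2.918 -1.949
endloop
endfacet
facet normal -0.457 0.430 -0.778
outer loop
vertex -3.121 -2.411 -2.805
vertex -2.339 -2.242 -3.171
vertex -2.91 -2.91 -3.205
endloop
endfacet
facet normal -0.529 -0.656 0.539
outer loop
vertex -3.121 -2.411 -2.805
vertex -2.91 -2.91 -3.205
vertex -1.621 -2.918 -1.949
endloop
endfacet
facet normal -0.457 0.430 -0.778
outer loop
vertex -2.91 -2.91 -3.205
vertex -2.339 -2.242 -3.171
vertex -2.365 -3.018 -3.585
endloop
endfacet
facet normal -0.117 -0.987 0.113
outer loop
vertex -2.91 -2.91 -3.205
vertex -2.365 -3.018 -3.585
vertex -1.621 -2.918 -1.949
endloop
endfacet
facet normal -0.457 0.431 -0.779
outer loop
vertex -2.365 -3.018 -3.585
vertex -2.339 -2.242 -3.171
vertex -1.804 -2.671 -3.722
endloop
endfacet
facet normal 0.488 -0.856 -0.170
outer loop
vertex -2.365 -3.018 -3.585
vertex -1.804 -2.671 -3.722
vertex -1.621 -2.918 -1.949
endloop
endfacet
facet normal -0.457 0.430 -0.779
outer loop
vertex -1.804 -2.671 -3.722
vertex -2.339 -2.242 -3.171
vertex -1.556 -2.073 -3.537
endloop
endfacet
facet normal 0.929 -0.341 -0.143
outer loop
vertex -1.804 -2.671 -3.722
vertex -1.556 -2.073 -3.537
vertex -1.621 -2.918 -1.949
endloop
endfacet
facet normal -0.457 0.431 -0.778
outer loop
vertex -1.556 -2.073 -3.537
vertex -2.339 -2.242 -3.171
vertex -1.767 -1.574 -3.137
endloop
endfacet
facet normal 0.949 0.260 0.177
outer loop
vertex -1.556 -2.073 -3.537
vertex -1.767 -1.574 -3.137
vertex -1.621 -2.918 -1.949
endloop
endfacet
facet normal 0.309 -0.376 -0.874
outer loop
vertex -3.071 3.256 -0.846
vertex -3.796 2.861 -0.933
vertex -3.588 3.623 -1.187
endloop
endfacet
facet normal 0.623 0.774 -0.112
outer loop
vertex -3.071 3.256 -0.846
vertex -3.588 3.623 -1.187
vertex -3.399 3.654 0.08
endloop
endfacet
facet normal 0.624 0.773 -0.112
outer loop
vertex -3.399 3.654 0.08
vertex -3.588 3.623 -1.187
vertex -3.916 4.022 -0.262
endloop
endfacet
facet normal -0.310 0.376 0.873
outer loop
vertex -3.399 3.654 0.08
vertex -3.916 4.022 -0.262
vertex -4.124 3.259 -0.007
endloop
endfacet
facet normal 0.310 -0.376 -0.873
outer loop
vertex -3.588 3.623 -1.187
vertex -3.796 2.861 -0.933
vertex -4.261 3.416 -1.337
endloop
endfacet
facet normal -0.173 0.881 -0.441
outer loop
vertex -3.588 3.623 -1.187
vertex -4.261 3.416 -1.337
vertex -3.916 4.022 -0.262
endloop
endfacet
facet normal -0.172 0.881 -0.441
outer loop
vertex -3.916 4.022 -0.262
vertex -4.261 3.416 -1.337
vertex -4.59 3.815 -0.412
endloop
endfacet
facet normal -0.310 0.376 0.873
outer loop
vertex -3.916 4.022 -0.262
vertex -4.59 3.815 -0.412
vertex -4.124 3.259 -0.007
endloop
endfacet
facet normal 0.310 -0.376 -0.873
outer loop
vertex -4.261 3.416 -1.337
vertex -3.796 2.861 -0.933
vertex -4.584 2.791 -1.183
endloop
endfacet
facet normal -0.838 0.325 -0.438
outer loop
vertex -4.261 3.416 -1.337
vertex -4.584 2.791 -1.183
vertex -4.59 3.815 -0.412
endloop
endfacet
facet normal -0.838 0.325 -0.438
outer loop
vertex -4.59 3.815 -0.412
vertex -4.584 2.791 -1.183
vertex -4.913 3.19 -0.257
endloop
endfacet
facet normal -0.310 0.377 0.873
outer loop
vertex -4.59 3.815 -0.412
vertex -4.913 3.19 -0.257
vertex -4.124 3.259 -0.007
endloop
endfacet
facet normal 0.310 -0.376 -0.873
outer loop
vertex -4.584 2.791 -1.183
vertex -3.796 2.861 -0.933
vertex -4.313 2.218 -0.84
endloop
endfacet
facet normal -0.873 -0.476 -0.105
outer loop
vertex -4.584 2.791 -1.183
vertex -4.313 2.218 -0.84
vertex -4.913 3.19 -0.257
endloop
endfacet
facet normal -0.873 -0.476 -0.105
outer loop
vertex -4.913 3.19 -0.257
vertex -4.313 2.218 -0.84
vertex -4.642 2.617 0.086
endloop
endfacet
facet normal -0.310 0.376 0.873
outer loop
vertex -4.913 3.19 -0.257
vertex -4.642 2.617 0.086
vertex -4.124 3.259 -0.007
endloop
endfacet
facet normal 0.310 -0.376 -0.873
outer loop
vertex -4.313 2.218 -0.84
vertex -3.796 2.861 -0.933
vertex -3.653 2.129 -0.567
endloop
endfacet
facet normal -0.251 -0.918 0.307
outer loop
vertex -4.313 2.218 -0.84
vertex -3.653 2.129 -0.567
vertex -4.642 2.617 0.086
endloop
endfacet
facet normal -0.250 -0.918 0.307
outer loop
vertex -4.642 2.617 0.086
vertex -3.653 2.129 -0.567
vertex -3.981 2.528 0.359
endloop
endfacet
facet normal -0.310 0.377 0.873
outer loop
vertex -4.642 2.617 0.086
vertex -3.981 2.528 0.359
vertex -4.124 3.259 -0.007
endloop
endfacet
facet normal 0.310 -0.376 -0.873
outer loop
vertex -3.653 2.129 -0.567
vertex -3.796 2.861 -0.933
vertex -3.1 2.591 -0.57
endloop
endfacet
facet normal 0.561 -0.669 0.487
outer loop
vertex -3.653 2.129 -0.567
vertex -3.1 2.591 -0.57
vertex -3.981 2.528 0.359
endloop
endfacet
facet normal 0.561 -0.669 0.487
outer loop
vertex -3.981 2.528 0.359
vertex -3.1 2.591 -0.57
vertex -3.428 2.99 0.356
endloop
endfacet
facet normal -0.310 0.377 0.873
outer loop
vertex -3.981 2.528 0.359
vertex -3.428 2.99 0.356
vertex -4.124 3.259 -0.007
endloop
endfacet
facet normal 0.310 -0.376 -0.873
outer loop
vertex -3.1 2.591 -0.57
vertex -3.796 2.861 -0.933
vertex -3.071 3.256 -0.846
endloop
endfacet
facet normal 0.950 0.083 0.301
outer loop
vertex -3.1 2.591 -0.57
vertex -3.071 3.256 -0.846
vertex -3.428 2.99 0.356
endloop
endfacet
facet normal 0.950 0.083 0.301
outer loop
vertex -3.428 2.99 0.356
vertex -3.071 3.256 -0.846
vertex -3.399 3.654 0.08
endloop
endfacet
facet normal -0.310 0.376 0.873
outer loop
vertex -3.428 2.99 0.356
vertex -3.399 3.654 0.08
vertex -4.124 3.259 -0.007
endloop
endfacet

endsolid


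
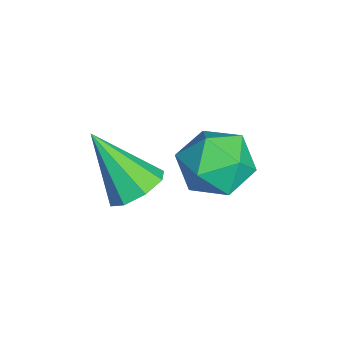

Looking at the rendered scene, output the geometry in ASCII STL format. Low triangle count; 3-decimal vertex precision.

solid 
facet normal -0.555 0.068 0.829
outer loop
vertex -1.198 3.39 -2.776
vertex -1.634 2.531 -2.998
vertex -0.812 2.541 -2.448
endloop
endfacet
facet normal 0.076 0.389 0.918
outer loop
vertex -1.198 3.39 -2.776
vertex -0.812 2.541 -2.448
vertex -0.22 3.251 -2.798
endloop
endfacet
facet normal 0.137 0.897 0.420
outer loop
vertex -1.198 3.39 -2.776
vertex -0.22 3.251 -2.798
vertex -0.675 3.679 -3.563
endloop
endfacet
facet normal -0.456 0.890 0.023
outer loop
vertex -1.198 3.39 -2.776
vertex -0.675 3.679 -3.563
vertex -1.549 3.234 -3.687
endloop
endfacet
facet normal -0.884 0.377 0.276
outer loop
vertex -1.198 3.39 -2.776
vertex -1.549 3.234 -3.687
vertex -1.634 2.531 -2.998
endloop
endfacet
facet normal 0.588 -0.095 0.803
outer loop
vertex -0.22 3.251 -2.798
vertex -0.812 2.541 -2.448
vertex -0.051 2.306 -3.033
endloop
endfacet
facet normal -0.433 -0.615 0.659
outer loop
vertex -0.812 2.541 -2.448
vertex -1.634 2.531 -2.998
vertex -0.925 1.861 -3.157
endloop
endfacet
facet normal -0.965 -0.114 -0.235
outer loop
vertex -1.634 2.531 -2.998
vertex -1.549 3.234 -3.687
vertex -1.38 2.289 -3.922
endloop
endfacet
facet normal -0.273 0.716 -0.643
outer loop
vertex -1.549 3.234 -3.687
vertex -0.675 3.679 -3.563
vertex -0.788 2.999 -4.272
endloop
endfacet
facet normal 0.687 0.727 -0.002
outer loop
vertex -0.675 3.679 -3.563
vertex -0.22 3.251 -2.798
vertex 0.034 3.009 -3.722
endloop
endfacet
facet normal 0.456 -0.890 -0.023
outer loop
vertex -0.402 2.15 -3.944
vertex -0.051 2.306 -3.033
vertex -0.925 1.861 -3.157
endloop
endfacet
facet normal -0.137 -0.897 -0.420
outer loop
vertex -0.402 2.15 -3.944
vertex -0.925 1.861 -3.157
vertex -1.38 2.289 -3.922
endloop
endfacet
facet normal -0.076 -0.389 -0.918
outer loop
vertex -0.402 2.15 -3.944
vertex -1.38 2.289 -3.922
vertex -0.788 2.999 -4.272
endloop
endfacet
facet normal 0.555 -0.068 -0.829
outer loop
vertex -0.402 2.15 -3.944
vertex -0.788 2.999 -4.272
vertex 0.034 3.009 -3.722
endloop
endfacet
facet normal 0.884 -0.377 -0.276
outer loop
vertex -0.402 2.15 -3.944
vertex 0.034 3.009 -3.722
vertex -0.051 2.306 -3.033
endloop
endfacet
facet normal 0.273 -0.716 0.643
outer loop
vertex -0.925 1.861 -3.157
vertex -0.051 2.306 -3.033
vertex -0.812 2.541 -2.448
endloop
endfacet
facet normal -0.687 -0.727 0.002
outer loop
vertex -1.38 2.289 -3.922
vertex -0.925 1.861 -3.157
vertex -1.634 2.531 -2.998
endloop
endfacet
facet normal -0.588 0.095 -0.803
outer loop
vertex -0.788 2.999 -4.272
vertex -1.38 2.289 -3.922
vertex -1.549 3.234 -3.687
endloop
endfacet
facet normal 0.433 0.615 -0.659
outer loop
vertex 0.034 3.009 -3.722
vertex -0.788 2.999 -4.272
vertex -0.675 3.679 -3.563
endloop
endfacet
facet normal 0.965 0.114 0.235
outer loop
vertex -0.051 2.306 -3.033
vertex 0.034 3.009 -3.722
vertex -0.22 3.251 -2.798
endloop
endfacet
facet normal 0.378 0.538 -0.753
outer loop
vertex 1.114 0.384 -2.819
vertex 0.776 0.969 -2.571
vertex 1.422 0.669 -2.461
endloop
endfacet
facet normal 0.560 -0.812 0.165
outer loop
vertex 1.114 0.384 -2.819
vertex 1.422 0.669 -2.461
vertex 0.104 0.011 -1.229
endloop
endfacet
facet normal 0.378 0.537 -0.754
outer loop
vertex 1.422 0.669 -2.461
vertex 0.776 0.969 -2.571
vertex 1.351 1.13 -2.168
endloop
endfacet
facet normal 0.727 -0.285 0.625
outer loop
vertex 1.422 0.669 -2.461
vertex 1.351 1.13 -2.168
vertex 0.104 0.011 -1.229
endloop
endfacet
facet normal 0.377 0.539 -0.753
outer loop
vertex 1.351 1.13 -2.168
vertex 0.776 0.969 -2.571
vertex 0.944 1.496 -2.11
endloop
endfacet
facet normal 0.391 0.296 0.872
outer loop
vertex 1.351 1.13 -2.168
vertex 0.944 1.496 -2.11
vertex 0.104 0.011 -1.229
endloop
endfacet
facet normal 0.377 0.539 -0.753
outer loop
vertex 0.944 1.496 -2.11
vertex 0.776 0.969 -2.571
vertex 0.438 1.554 -2.322
endloop
endfacet
facet normal -0.252 0.595 0.763
outer loop
vertex 0.944 1.496 -2.11
vertex 0.438 1.554 -2.322
vertex 0.104 0.011 -1.229
endloop
endfacet
facet normal 0.378 0.539 -0.753
outer loop
vertex 0.438 1.554 -2.322
vertex 0.776 0.969 -2.571
vertex 0.131 1.269 -2.68
endloop
endfacet
facet normal -0.825 0.435 0.361
outer loop
vertex 0.438 1.554 -2.322
vertex 0.131 1.269 -2.68
vertex 0.104 0.011 -1.229
endloop
endfacet
facet normal 0.378 0.539 -0.753
outer loop
vertex 0.131 1.269 -2.68
vertex 0.776 0.969 -2.571
vertex 0.202 0.808 -2.974
endloop
endfacet
facet normal -0.991 -0.091 -0.097
outer loop
vertex 0.131 1.269 -2.68
vertex 0.202 0.808 -2.974
vertex 0.104 0.011 -1.229
endloop
endfacet
facet normal 0.379 0.537 -0.754
outer loop
vertex 0.202 0.808 -2.974
vertex 0.776 0.969 -2.571
vertex 0.609 0.441 -3.031
endloop
endfacet
facet normal -0.655 -0.673 -0.344
outer loop
vertex 0.202 0.808 -2.974
vertex 0.609 0.441 -3.031
vertex 0.104 0.011 -1.229
endloop
endfacet
facet normal 0.377 0.538 -0.754
outer loop
vertex 0.609 0.441 -3.031
vertex 0.776 0.969 -2.571
vertex 1.114 0.384 -2.819
endloop
endfacet
facet normal -0.011 -0.972 -0.235
outer loop
vertex 0.609 0.441 -3.031
vertex 1.114 0.384 -2.819
vertex 0.104 0.011 -1.229
endloop
endfacet

endsolid


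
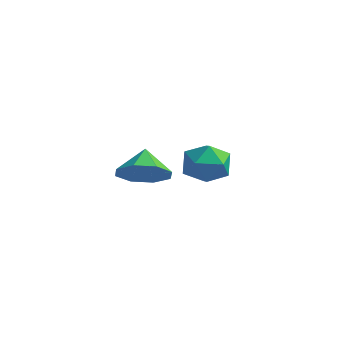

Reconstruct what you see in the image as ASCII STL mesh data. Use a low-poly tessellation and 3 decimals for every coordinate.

solid 
facet normal 0.516 -0.472 -0.715
outer loop
vertex -2.869 -0.577 -2.03
vertex -3.68 -1.163 -2.229
vertex -3.337 -0.267 -2.573
endloop
endfacet
facet normal 0.162 0.911 0.380
outer loop
vertex -2.869 -0.577 -2.03
vertex -3.337 -0.267 -2.573
vertex -4.3 -0.597 -1.371
endloop
endfacet
facet normal 0.517 -0.472 -0.714
outer loop
vertex -3.337 -0.267 -2.573
vertex -3.68 -1.163 -2.229
vertex -4.005 -0.482 -2.914
endloop
endfacet
facet normal -0.312 0.950 0.011
outer loop
vertex -3.337 -0.267 -2.573
vertex -4.005 -0.482 -2.914
vertex -4.3 -0.597 -1.371
endloop
endfacet
facet normal 0.517 -0.472 -0.714
outer loop
vertex -4.005 -0.482 -2.914
vertex -3.68 -1.163 -2.229
vertex -4.483 -1.096 -2.854
endloop
endfacet
facet normal -0.790 0.604 -0.106
outer loop
vertex -4.005 -0.482 -2.914
vertex -4.483 -1.096 -2.854
vertex -4.3 -0.597 -1.371
endloop
endfacet
facet normal 0.516 -0.473 -0.714
outer loop
vertex -4.483 -1.096 -2.854
vertex -3.68 -1.163 -2.229
vertex -4.491 -1.75 -2.427
endloop
endfacet
facet normal -0.992 0.076 0.097
outer loop
vertex -4.483 -1.096 -2.854
vertex -4.491 -1.75 -2.427
vertex -4.3 -0.597 -1.371
endloop
endfacet
facet normal 0.516 -0.473 -0.714
outer loop
vertex -4.491 -1.75 -2.427
vertex -3.68 -1.163 -2.229
vertex -4.024 -2.06 -1.884
endloop
endfacet
facet normal -0.801 -0.327 0.502
outer loop
vertex -4.491 -1.75 -2.427
vertex -4.024 -2.06 -1.884
vertex -4.3 -0.597 -1.371
endloop
endfacet
facet normal 0.516 -0.473 -0.714
outer loop
vertex -4.024 -2.06 -1.884
vertex -3.68 -1.163 -2.229
vertex -3.355 -1.845 -1.543
endloop
endfacet
facet normal -0.326 -0.367 0.871
outer loop
vertex -4.024 -2.06 -1.884
vertex -3.355 -1.845 -1.543
vertex -4.3 -0.597 -1.371
endloop
endfacet
facet normal 0.517 -0.472 -0.714
outer loop
vertex -3.355 -1.845 -1.543
vertex -3.68 -1.163 -2.229
vertex -2.877 -1.231 -1.603
endloop
endfacet
facet normal 0.152 -0.021 0.988
outer loop
vertex -3.355 -1.845 -1.543
vertex -2.877 -1.231 -1.603
vertex -4.3 -0.597 -1.371
endloop
endfacet
facet normal 0.517 -0.473 -0.714
outer loop
vertex -2.877 -1.231 -1.603
vertex -3.68 -1.163 -2.229
vertex -2.869 -0.577 -2.03
endloop
endfacet
facet normal 0.354 0.508 0.785
outer loop
vertex -2.877 -1.231 -1.603
vertex -2.869 -0.577 -2.03
vertex -4.3 -0.597 -1.371
endloop
endfacet
facet normal -0.261 0.923 0.283
outer loop
vertex -0.134 -0.887 -0.698
vertex -0.351 -1.2 0.122
vertex 0.49 -0.911 -0.044
endloop
endfacet
facet normal 0.256 0.944 -0.209
outer loop
vertex -0.134 -0.887 -0.698
vertex 0.49 -0.911 -0.044
vertex 0.708 -1.157 -0.886
endloop
endfacet
facet normal 0.019 0.610 -0.792
outer loop
vertex -0.134 -0.887 -0.698
vertex 0.708 -1.157 -0.886
vertex 0.002 -1.597 -1.241
endloop
endfacet
facet normal -0.646 0.382 -0.661
outer loop
vertex -0.134 -0.887 -0.698
vertex 0.002 -1.597 -1.241
vertex -0.652 -1.624 -0.617
endloop
endfacet
facet normal -0.818 0.575 0.003
outer loop
vertex -0.134 -0.887 -0.698
vertex -0.652 -1.624 -0.617
vertex -0.351 -1.2 0.122
endloop
endfacet
facet normal 0.815 0.578 0.042
outer loop
vertex 0.708 -1.157 -0.886
vertex 0.49 -0.911 -0.044
vertex 1.012 -1.636 -0.183
endloop
endfacet
facet normal -0.022 0.545 0.838
outer loop
vertex 0.49 -0.911 -0.044
vertex -0.351 -1.2 0.122
vertex 0.358 -1.663 0.441
endloop
endfacet
facet normal -0.922 -0.018 0.386
outer loop
vertex -0.351 -1.2 0.122
vertex -0.652 -1.624 -0.617
vertex -0.348 -2.103 0.086
endloop
endfacet
facet normal -0.644 -0.332 -0.689
outer loop
vertex -0.652 -1.624 -0.617
vertex 0.002 -1.597 -1.241
vertex -0.13 -2.349 -0.756
endloop
endfacet
facet normal 0.430 0.037 -0.902
outer loop
vertex 0.002 -1.597 -1.241
vertex 0.708 -1.157 -0.886
vertex 0.711 -2.06 -0.922
endloop
endfacet
facet normal 0.646 -0.382 0.661
outer loop
vertex 0.494 -2.373 -0.102
vertex 1.012 -1.636 -0.183
vertex 0.358 -1.663 0.441
endloop
endfacet
facet normal -0.019 -0.610 0.792
outer loop
vertex 0.494 -2.373 -0.102
vertex 0.358 -1.663 0.441
vertex -0.348 -2.103 0.086
endloop
endfacet
facet normal -0.256 -0.944 0.209
outer loop
vertex 0.494 -2.373 -0.102
vertex -0.348 -2.103 0.086
vertex -0.13 -2.349 -0.756
endloop
endfacet
facet normal 0.261 -0.923 -0.283
outer loop
vertex 0.494 -2.373 -0.102
vertex -0.13 -2.349 -0.756
vertex 0.711 -2.06 -0.922
endloop
endfacet
facet normal 0.818 -0.575 -0.003
outer loop
vertex 0.494 -2.373 -0.102
vertex 0.711 -2.06 -0.922
vertex 1.012 -1.636 -0.183
endloop
endfacet
facet normal 0.644 0.332 0.689
outer loop
vertex 0.358 -1.663 0.441
vertex 1.012 -1.636 -0.183
vertex 0.49 -0.911 -0.044
endloop
endfacet
facet normal -0.430 -0.037 0.902
outer loop
vertex -0.348 -2.103 0.086
vertex 0.358 -1.663 0.441
vertex -0.351 -1.2 0.122
endloop
endfacet
facet normal -0.815 -0.578 -0.042
outer loop
vertex -0.13 -2.349 -0.756
vertex -0.348 -2.103 0.086
vertex -0.652 -1.624 -0.617
endloop
endfacet
facet normal 0.022 -0.545 -0.838
outer loop
vertex 0.711 -2.06 -0.922
vertex -0.13 -2.349 -0.756
vertex 0.002 -1.597 -1.241
endloop
endfacet
facet normal 0.922 0.018 -0.386
outer loop
vertex 1.012 -1.636 -0.183
vertex 0.711 -2.06 -0.922
vertex 0.708 -1.157 -0.886
endloop
endfacet

endsolid


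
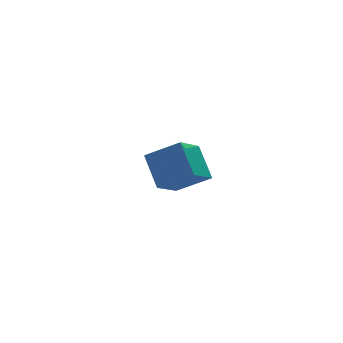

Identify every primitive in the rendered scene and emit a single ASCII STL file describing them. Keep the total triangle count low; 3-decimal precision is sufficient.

solid 
facet normal -0.701 0.489 -0.518
outer loop
vertex -1.596 -1.805 3.377
vertex -0.081 -0.886 2.195
vertex -1.699 -3.442 1.971
endloop
endfacet
facet normal -0.711 -0.432 0.555
outer loop
vertex -0.219 -4.474 3.065
vertex -1.596 -1.805 3.377
vertex -1.699 -3.442 1.971
endloop
endfacet
facet normal -0.701 0.489 -0.518
outer loop
vertex -1.699 -3.442 1.971
vertex -0.081 -0.886 2.195
vertex -0.184 -2.523 0.789
endloop
endfacet
facet normal -0.048 -0.758 -0.651
outer loop
vertex -0.184 -2.523 0.789
vertex -0.219 -4.474 3.065
vertex -1.699 -3.442 1.971
endloop
endfacet
facet normal 0.048 0.758 0.651
outer loop
vertex -1.596 -1.805 3.377
vertex 1.399 -1.918 3.289
vertex -0.081 -0.886 2.195
endloop
endfacet
facet normal -0.711 -0.432 0.555
outer loop
vertex -0.116 -2.837 4.471
vertex -1.596 -1.805 3.377
vertex -0.219 -4.474 3.065
endloop
endfacet
facet normal 0.048 0.758 0.651
outer loop
vertex -0.116 -2.837 4.471
vertex 1.399 -1.918 3.289
vertex -1.596 -1.805 3.377
endloop
endfacet
facet normal 0.711 0.432 -0.555
outer loop
vertex -0.081 -0.886 2.195
vertex 1.399 -1.918 3.289
vertex -0.184 -2.523 0.789
endloop
endfacet
facet normal -0.048 -0.758 -0.651
outer loop
vertex 1.296 -3.555 1.883
vertex -0.219 -4.474 3.065
vertex -0.184 -2.523 0.789
endloop
endfacet
facet normal 0.711 0.432 -0.555
outer loop
vertex -0.184 -2.523 0.789
vertex 1.399 -1.918 3.289
vertex 1.296 -3.555 1.883
endloop
endfacet
facet normal 0.701 -0.489 0.518
outer loop
vertex 1.296 -3.555 1.883
vertex -0.116 -2.837 4.471
vertex -0.219 -4.474 3.065
endloop
endfacet
facet normal 0.701 -0.489 0.518
outer loop
vertex 1.399 -1.918 3.289
vertex -0.116 -2.837 4.471
vertex 1.296 -3.555 1.883
endloop
endfacet
facet normal 0.013 0.362 -0.932
outer loop
vertex 3.727 3.425 -2.536
vertex 3.128 3.576 -2.486
vertex 3.626 3.918 -2.346
endloop
endfacet
facet normal 0.897 0.014 0.441
outer loop
vertex 3.727 3.425 -2.536
vertex 3.626 3.918 -2.346
vertex 3.112 3.104 -1.274
endloop
endfacet
facet normal 0.012 0.364 -0.931
outer loop
vertex 3.626 3.918 -2.346
vertex 3.128 3.576 -2.486
vertex 3.15 4.153 -2.26
endloop
endfacet
facet normal 0.423 0.612 0.668
outer loop
vertex 3.626 3.918 -2.346
vertex 3.15 4.153 -2.26
vertex 3.112 3.104 -1.274
endloop
endfacet
facet normal 0.014 0.364 -0.931
outer loop
vertex 3.15 4.153 -2.26
vertex 3.128 3.576 -2.486
vertex 2.657 3.954 -2.345
endloop
endfacet
facet normal -0.375 0.642 0.669
outer loop
vertex 3.15 4.153 -2.26
vertex 2.657 3.954 -2.345
vertex 3.112 3.104 -1.274
endloop
endfacet
facet normal 0.012 0.362 -0.932
outer loop
vertex 2.657 3.954 -2.345
vertex 3.128 3.576 -2.486
vertex 2.519 3.47 -2.535
endloop
endfacet
facet normal -0.893 0.081 0.443
outer loop
vertex 2.657 3.954 -2.345
vertex 2.519 3.47 -2.535
vertex 3.112 3.104 -1.274
endloop
endfacet
facet normal 0.012 0.362 -0.932
outer loop
vertex 2.519 3.47 -2.535
vertex 3.128 3.576 -2.486
vertex 2.84 3.066 -2.688
endloop
endfacet
facet normal -0.742 -0.651 0.160
outer loop
vertex 2.519 3.47 -2.535
vertex 2.84 3.066 -2.688
vertex 3.112 3.104 -1.274
endloop
endfacet
facet normal 0.012 0.362 -0.932
outer loop
vertex 2.84 3.066 -2.688
vertex 3.128 3.576 -2.486
vertex 3.377 3.046 -2.689
endloop
endfacet
facet normal -0.037 -0.999 0.034
outer loop
vertex 2.84 3.066 -2.688
vertex 3.377 3.046 -2.689
vertex 3.112 3.104 -1.274
endloop
endfacet
facet normal 0.014 0.363 -0.932
outer loop
vertex 3.377 3.046 -2.689
vertex 3.128 3.576 -2.486
vertex 3.727 3.425 -2.536
endloop
endfacet
facet normal 0.693 -0.704 0.159
outer loop
vertex 3.377 3.046 -2.689
vertex 3.727 3.425 -2.536
vertex 3.112 3.104 -1.274
endloop
endfacet

endsolid


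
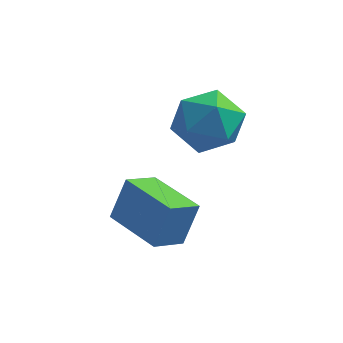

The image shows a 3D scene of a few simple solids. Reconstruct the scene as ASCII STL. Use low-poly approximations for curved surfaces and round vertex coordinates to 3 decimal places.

solid 
facet normal -0.535 -0.739 0.410
outer loop
vertex 3.323 -0.194 -2.348
vertex 1.816 0.897 -2.349
vertex 2.99 -0.657 -3.615
endloop
endfacet
facet normal 0.810 -0.586 0.001
outer loop
vertex 3.584 0.163 -4.071
vertex 3.323 -0.194 -2.348
vertex 2.99 -0.657 -3.615
endloop
endfacet
facet normal -0.535 -0.738 0.410
outer loop
vertex 2.99 -0.657 -3.615
vertex 1.816 0.897 -2.349
vertex 1.483 0.434 -3.617
endloop
endfacet
facet normal -0.240 -0.333 -0.912
outer loop
vertex 1.483 0.434 -3.617
vertex 3.584 0.163 -4.071
vertex 2.99 -0.657 -3.615
endloop
endfacet
facet normal 0.240 0.333 0.912
outer loop
vertex 3.323 -0.194 -2.348
vertex 2.41 1.717 -2.805
vertex 1.816 0.897 -2.349
endloop
endfacet
facet normal 0.810 -0.586 0.001
outer loop
vertex 3.917 0.626 -2.803
vertex 3.323 -0.194 -2.348
vertex 3.584 0.163 -4.071
endloop
endfacet
facet normal 0.240 0.333 0.912
outer loop
vertex 3.917 0.626 -2.803
vertex 2.41 1.717 -2.805
vertex 3.323 -0.194 -2.348
endloop
endfacet
facet normal -0.810 0.586 -0.001
outer loop
vertex 1.816 0.897 -2.349
vertex 2.41 1.717 -2.805
vertex 1.483 0.434 -3.617
endloop
endfacet
facet normal -0.240 -0.332 -0.912
outer loop
vertex 2.077 1.254 -4.072
vertex 3.584 0.163 -4.071
vertex 1.483 0.434 -3.617
endloop
endfacet
facet normal -0.810 0.586 -0.001
outer loop
vertex 1.483 0.434 -3.617
vertex 2.41 1.717 -2.805
vertex 2.077 1.254 -4.072
endloop
endfacet
facet normal 0.535 0.739 -0.410
outer loop
vertex 2.077 1.254 -4.072
vertex 3.917 0.626 -2.803
vertex 3.584 0.163 -4.071
endloop
endfacet
facet normal 0.535 0.738 -0.410
outer loop
vertex 2.41 1.717 -2.805
vertex 3.917 0.626 -2.803
vertex 2.077 1.254 -4.072
endloop
endfacet
facet normal -0.540 0.562 0.626
outer loop
vertex 3.05 2.948 -0.494
vertex 3.037 2.113 0.244
vertex 3.856 2.869 0.272
endloop
endfacet
facet normal -0.116 0.968 0.222
outer loop
vertex 3.05 2.948 -0.494
vertex 3.856 2.869 0.272
vertex 4.111 3.14 -0.779
endloop
endfacet
facet normal -0.277 0.842 -0.463
outer loop
vertex 3.05 2.948 -0.494
vertex 4.111 3.14 -0.779
vertex 3.45 2.551 -1.456
endloop
endfacet
facet normal -0.801 0.358 -0.481
outer loop
vertex 3.05 2.948 -0.494
vertex 3.45 2.551 -1.456
vertex 2.787 1.916 -0.824
endloop
endfacet
facet normal -0.964 0.184 0.192
outer loop
vertex 3.05 2.948 -0.494
vertex 2.787 1.916 -0.824
vertex 3.037 2.113 0.244
endloop
endfacet
facet normal 0.558 0.761 0.332
outer loop
vertex 4.111 3.14 -0.779
vertex 3.856 2.869 0.272
vertex 4.753 2.424 -0.216
endloop
endfacet
facet normal -0.129 0.103 0.986
outer loop
vertex 3.856 2.869 0.272
vertex 3.037 2.113 0.244
vertex 4.09 1.789 0.416
endloop
endfacet
facet normal -0.814 -0.507 0.284
outer loop
vertex 3.037 2.113 0.244
vertex 2.787 1.916 -0.824
vertex 3.429 1.2 -0.261
endloop
endfacet
facet normal -0.550 -0.226 -0.804
outer loop
vertex 2.787 1.916 -0.824
vertex 3.45 2.551 -1.456
vertex 3.684 1.471 -1.312
endloop
endfacet
facet normal 0.298 0.557 -0.775
outer loop
vertex 3.45 2.551 -1.456
vertex 4.111 3.14 -0.779
vertex 4.503 2.227 -1.284
endloop
endfacet
facet normal 0.801 -0.358 0.481
outer loop
vertex 4.49 1.392 -0.546
vertex 4.753 2.424 -0.216
vertex 4.09 1.789 0.416
endloop
endfacet
facet normal 0.277 -0.842 0.463
outer loop
vertex 4.49 1.392 -0.546
vertex 4.09 1.789 0.416
vertex 3.429 1.2 -0.261
endloop
endfacet
facet normal 0.116 -0.968 -0.222
outer loop
vertex 4.49 1.392 -0.546
vertex 3.429 1.2 -0.261
vertex 3.684 1.471 -1.312
endloop
endfacet
facet normal 0.540 -0.562 -0.626
outer loop
vertex 4.49 1.392 -0.546
vertex 3.684 1.471 -1.312
vertex 4.503 2.227 -1.284
endloop
endfacet
facet normal 0.964 -0.184 -0.192
outer loop
vertex 4.49 1.392 -0.546
vertex 4.503 2.227 -1.284
vertex 4.753 2.424 -0.216
endloop
endfacet
facet normal 0.550 0.226 0.804
outer loop
vertex 4.09 1.789 0.416
vertex 4.753 2.424 -0.216
vertex 3.856 2.869 0.272
endloop
endfacet
facet normal -0.298 -0.557 0.775
outer loop
vertex 3.429 1.2 -0.261
vertex 4.09 1.789 0.416
vertex 3.037 2.113 0.244
endloop
endfacet
facet normal -0.558 -0.761 -0.332
outer loop
vertex 3.684 1.471 -1.312
vertex 3.429 1.2 -0.261
vertex 2.787 1.916 -0.824
endloop
endfacet
facet normal 0.129 -0.103 -0.986
outer loop
vertex 4.503 2.227 -1.284
vertex 3.684 1.471 -1.312
vertex 3.45 2.551 -1.456
endloop
endfacet
facet normal 0.814 0.507 -0.284
outer loop
vertex 4.753 2.424 -0.216
vertex 4.503 2.227 -1.284
vertex 4.111 3.14 -0.779
endloop
endfacet

endsolid


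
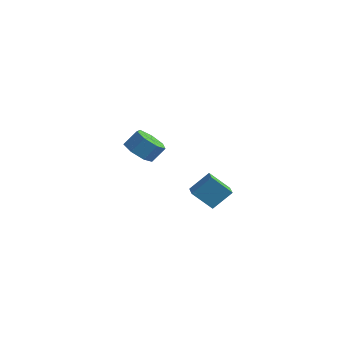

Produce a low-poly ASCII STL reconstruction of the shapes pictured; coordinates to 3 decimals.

solid 
facet normal -0.717 0.670 -0.195
outer loop
vertex 1.971 -3.735 0.085
vertex 2.526 -2.859 1.055
vertex 2.831 -3.119 -0.964
endloop
endfacet
facet normal -0.391 -0.617 -0.683
outer loop
vertex 3.454 -3.701 -0.795
vertex 1.971 -3.735 0.085
vertex 2.831 -3.119 -0.964
endloop
endfacet
facet normal -0.717 0.669 -0.195
outer loop
vertex 2.831 -3.119 -0.964
vertex 2.526 -2.859 1.055
vertex 3.386 -2.243 0.005
endloop
endfacet
facet normal 0.577 0.413 -0.704
outer loop
vertex 3.386 -2.243 0.005
vertex 3.454 -3.701 -0.795
vertex 2.831 -3.119 -0.964
endloop
endfacet
facet normal -0.577 -0.414 0.704
outer loop
vertex 1.971 -3.735 0.085
vertex 3.149 -3.441 1.224
vertex 2.526 -2.859 1.055
endloop
endfacet
facet normal -0.391 -0.618 -0.682
outer loop
vertex 2.594 -4.317 0.255
vertex 1.971 -3.735 0.085
vertex 3.454 -3.701 -0.795
endloop
endfacet
facet normal -0.578 -0.413 0.704
outer loop
vertex 2.594 -4.317 0.255
vertex 3.149 -3.441 1.224
vertex 1.971 -3.735 0.085
endloop
endfacet
facet normal 0.391 0.617 0.683
outer loop
vertex 2.526 -2.859 1.055
vertex 3.149 -3.441 1.224
vertex 3.386 -2.243 0.005
endloop
endfacet
facet normal 0.578 0.413 -0.704
outer loop
vertex 4.009 -2.825 0.175
vertex 3.454 -3.701 -0.795
vertex 3.386 -2.243 0.005
endloop
endfacet
facet normal 0.391 0.617 0.683
outer loop
vertex 3.386 -2.243 0.005
vertex 3.149 -3.441 1.224
vertex 4.009 -2.825 0.175
endloop
endfacet
facet normal 0.717 -0.669 0.194
outer loop
vertex 4.009 -2.825 0.175
vertex 2.594 -4.317 0.255
vertex 3.454 -3.701 -0.795
endloop
endfacet
facet normal 0.717 -0.669 0.195
outer loop
vertex 3.149 -3.441 1.224
vertex 2.594 -4.317 0.255
vertex 4.009 -2.825 0.175
endloop
endfacet
facet normal -0.346 -0.552 -0.758
outer loop
vertex -2.907 -0.952 -1.033
vertex -3.729 -1.147 -0.516
vertex -3.555 -0.399 -1.14
endloop
endfacet
facet normal 0.558 0.530 -0.639
outer loop
vertex -2.907 -0.952 -1.033
vertex -3.555 -0.399 -1.14
vertex -2.509 -0.318 -0.16
endloop
endfacet
facet normal 0.558 0.528 -0.640
outer loop
vertex -2.509 -0.318 -0.16
vertex -3.555 -0.399 -1.14
vertex -3.157 0.236 -0.268
endloop
endfacet
facet normal 0.345 0.552 0.759
outer loop
vertex -2.509 -0.318 -0.16
vertex -3.157 0.236 -0.268
vertex -3.331 -0.513 0.356
endloop
endfacet
facet normal -0.345 -0.552 -0.759
outer loop
vertex -3.555 -0.399 -1.14
vertex -3.729 -1.147 -0.516
vertex -4.334 -0.409 -0.778
endloop
endfacet
facet normal -0.242 0.834 -0.497
outer loop
vertex -3.555 -0.399 -1.14
vertex -4.334 -0.409 -0.778
vertex -3.157 0.236 -0.268
endloop
endfacet
facet normal -0.242 0.834 -0.496
outer loop
vertex -3.157 0.236 -0.268
vertex -4.334 -0.409 -0.778
vertex -3.936 0.226 0.095
endloop
endfacet
facet normal 0.346 0.552 0.759
outer loop
vertex -3.157 0.236 -0.268
vertex -3.936 0.226 0.095
vertex -3.331 -0.513 0.356
endloop
endfacet
facet normal -0.346 -0.553 -0.758
outer loop
vertex -4.334 -0.409 -0.778
vertex -3.729 -1.147 -0.516
vertex -4.657 -0.975 -0.218
endloop
endfacet
facet normal -0.860 0.511 0.020
outer loop
vertex -4.334 -0.409 -0.778
vertex -4.657 -0.975 -0.218
vertex -3.936 0.226 0.095
endloop
endfacet
facet normal -0.860 0.511 0.020
outer loop
vertex -3.936 0.226 0.095
vertex -4.657 -0.975 -0.218
vertex -4.259 -0.34 0.654
endloop
endfacet
facet normal 0.346 0.552 0.759
outer loop
vertex -3.936 0.226 0.095
vertex -4.259 -0.34 0.654
vertex -3.331 -0.513 0.356
endloop
endfacet
facet normal -0.346 -0.552 -0.759
outer loop
vertex -4.657 -0.975 -0.218
vertex -3.729 -1.147 -0.516
vertex -4.281 -1.671 0.117
endloop
endfacet
facet normal -0.830 -0.197 0.522
outer loop
vertex -4.657 -0.975 -0.218
vertex -4.281 -1.671 0.117
vertex -4.259 -0.34 0.654
endloop
endfacet
facet normal -0.830 -0.197 0.522
outer loop
vertex -4.259 -0.34 0.654
vertex -4.281 -1.671 0.117
vertex -3.883 -1.036 0.989
endloop
endfacet
facet normal 0.346 0.552 0.758
outer loop
vertex -4.259 -0.34 0.654
vertex -3.883 -1.036 0.989
vertex -3.331 -0.513 0.356
endloop
endfacet
facet normal -0.346 -0.552 -0.759
outer loop
vertex -4.281 -1.671 0.117
vertex -3.729 -1.147 -0.516
vertex -3.489 -1.973 -0.025
endloop
endfacet
facet normal -0.175 -0.756 0.631
outer loop
vertex -4.281 -1.671 0.117
vertex -3.489 -1.973 -0.025
vertex -3.883 -1.036 0.989
endloop
endfacet
facet normal -0.176 -0.756 0.630
outer loop
vertex -3.883 -1.036 0.989
vertex -3.489 -1.973 -0.025
vertex -3.092 -1.338 0.848
endloop
endfacet
facet normal 0.346 0.552 0.758
outer loop
vertex -3.883 -1.036 0.989
vertex -3.092 -1.338 0.848
vertex -3.331 -0.513 0.356
endloop
endfacet
facet normal -0.346 -0.552 -0.759
outer loop
vertex -3.489 -1.973 -0.025
vertex -3.729 -1.147 -0.516
vertex -2.878 -1.653 -0.536
endloop
endfacet
facet normal 0.612 -0.746 0.264
outer loop
vertex -3.489 -1.973 -0.025
vertex -2.878 -1.653 -0.536
vertex -3.092 -1.338 0.848
endloop
endfacet
facet normal 0.611 -0.746 0.264
outer loop
vertex -3.092 -1.338 0.848
vertex -2.878 -1.653 -0.536
vertex -2.48 -1.018 0.336
endloop
endfacet
facet normal 0.346 0.552 0.758
outer loop
vertex -3.092 -1.338 0.848
vertex -2.48 -1.018 0.336
vertex -3.331 -0.513 0.356
endloop
endfacet
facet normal -0.346 -0.552 -0.759
outer loop
vertex -2.878 -1.653 -0.536
vertex -3.729 -1.147 -0.516
vertex -2.907 -0.952 -1.033
endloop
endfacet
facet normal 0.938 -0.175 -0.301
outer loop
vertex -2.878 -1.653 -0.536
vertex -2.907 -0.952 -1.033
vertex -2.48 -1.018 0.336
endloop
endfacet
facet normal 0.938 -0.174 -0.301
outer loop
vertex -2.48 -1.018 0.336
vertex -2.907 -0.952 -1.033
vertex -2.509 -0.318 -0.16
endloop
endfacet
facet normal 0.345 0.552 0.759
outer loop
vertex -2.48 -1.018 0.336
vertex -2.509 -0.318 -0.16
vertex -3.331 -0.513 0.356
endloop
endfacet

endsolid


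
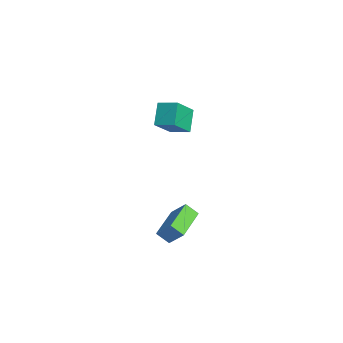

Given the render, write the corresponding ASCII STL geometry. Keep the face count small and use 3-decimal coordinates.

solid 
facet normal -0.692 -0.695 -0.193
outer loop
vertex -2.015 -2.566 3.739
vertex -2.768 -2.119 4.831
vertex -2.852 -1.446 2.703
endloop
endfacet
facet normal 0.538 -0.319 -0.780
outer loop
vertex -2.112 -0.701 2.909
vertex -2.015 -2.566 3.739
vertex -2.852 -1.446 2.703
endloop
endfacet
facet normal -0.692 -0.696 -0.193
outer loop
vertex -2.852 -1.446 2.703
vertex -2.768 -2.119 4.831
vertex -3.606 -0.999 3.795
endloop
endfacet
facet normal -0.481 0.643 -0.596
outer loop
vertex -3.606 -0.999 3.795
vertex -2.112 -0.701 2.909
vertex -2.852 -1.446 2.703
endloop
endfacet
facet normal 0.482 -0.643 0.595
outer loop
vertex -2.015 -2.566 3.739
vertex -2.028 -1.374 5.037
vertex -2.768 -2.119 4.831
endloop
endfacet
facet normal 0.538 -0.319 -0.780
outer loop
vertex -1.274 -1.821 3.945
vertex -2.015 -2.566 3.739
vertex -2.112 -0.701 2.909
endloop
endfacet
facet normal 0.481 -0.643 0.596
outer loop
vertex -1.274 -1.821 3.945
vertex -2.028 -1.374 5.037
vertex -2.015 -2.566 3.739
endloop
endfacet
facet normal -0.538 0.319 0.780
outer loop
vertex -2.768 -2.119 4.831
vertex -2.028 -1.374 5.037
vertex -3.606 -0.999 3.795
endloop
endfacet
facet normal -0.481 0.643 -0.595
outer loop
vertex -2.865 -0.254 4.001
vertex -2.112 -0.701 2.909
vertex -3.606 -0.999 3.795
endloop
endfacet
facet normal -0.538 0.319 0.780
outer loop
vertex -3.606 -0.999 3.795
vertex -2.028 -1.374 5.037
vertex -2.865 -0.254 4.001
endloop
endfacet
facet normal 0.692 0.696 0.192
outer loop
vertex -2.865 -0.254 4.001
vertex -1.274 -1.821 3.945
vertex -2.112 -0.701 2.909
endloop
endfacet
facet normal 0.692 0.696 0.193
outer loop
vertex -2.028 -1.374 5.037
vertex -1.274 -1.821 3.945
vertex -2.865 -0.254 4.001
endloop
endfacet
facet normal -0.735 0.642 0.219
outer loop
vertex 2.528 -2.641 0.637
vertex 2.817 -2.118 0.075
vertex 1.89 -3.11 -0.128
endloop
endfacet
facet normal -0.353 -0.637 0.685
outer loop
vertex 3.323 -4.362 -0.555
vertex 2.528 -2.641 0.637
vertex 1.89 -3.11 -0.128
endloop
endfacet
facet normal -0.735 0.642 0.219
outer loop
vertex 1.89 -3.11 -0.128
vertex 2.817 -2.118 0.075
vertex 2.18 -2.587 -0.689
endloop
endfacet
facet normal -0.579 -0.425 -0.696
outer loop
vertex 2.18 -2.587 -0.689
vertex 3.323 -4.362 -0.555
vertex 1.89 -3.11 -0.128
endloop
endfacet
facet normal 0.579 0.426 0.695
outer loop
vertex 2.528 -2.641 0.637
vertex 4.25 -3.37 -0.352
vertex 2.817 -2.118 0.075
endloop
endfacet
facet normal -0.352 -0.637 0.685
outer loop
vertex 3.96 -3.893 0.209
vertex 2.528 -2.641 0.637
vertex 3.323 -4.362 -0.555
endloop
endfacet
facet normal 0.579 0.425 0.696
outer loop
vertex 3.96 -3.893 0.209
vertex 4.25 -3.37 -0.352
vertex 2.528 -2.641 0.637
endloop
endfacet
facet normal 0.353 0.637 -0.685
outer loop
vertex 2.817 -2.118 0.075
vertex 4.25 -3.37 -0.352
vertex 2.18 -2.587 -0.689
endloop
endfacet
facet normal -0.580 -0.426 -0.695
outer loop
vertex 3.612 -3.839 -1.117
vertex 3.323 -4.362 -0.555
vertex 2.18 -2.587 -0.689
endloop
endfacet
facet normal 0.353 0.638 -0.685
outer loop
vertex 2.18 -2.587 -0.689
vertex 4.25 -3.37 -0.352
vertex 3.612 -3.839 -1.117
endloop
endfacet
facet normal 0.735 -0.642 -0.219
outer loop
vertex 3.612 -3.839 -1.117
vertex 3.96 -3.893 0.209
vertex 3.323 -4.362 -0.555
endloop
endfacet
facet normal 0.735 -0.642 -0.219
outer loop
vertex 4.25 -3.37 -0.352
vertex 3.96 -3.893 0.209
vertex 3.612 -3.839 -1.117
endloop
endfacet

endsolid


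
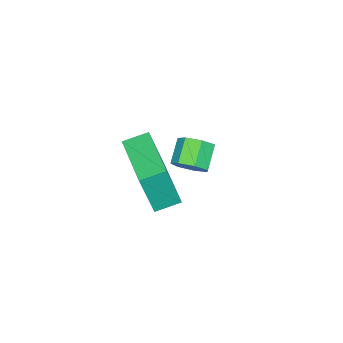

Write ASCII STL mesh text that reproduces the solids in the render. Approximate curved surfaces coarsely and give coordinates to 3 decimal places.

solid 
facet normal 0.801 0.255 -0.542
outer loop
vertex -0.832 3.043 -3.277
vertex -1.084 2.669 -3.825
vertex -1.195 3.353 -3.667
endloop
endfacet
facet normal 0.111 0.826 0.553
outer loop
vertex -0.832 3.043 -3.277
vertex -1.195 3.353 -3.667
vertex -1.704 2.764 -2.686
endloop
endfacet
facet normal 0.111 0.826 0.553
outer loop
vertex -1.704 2.764 -2.686
vertex -1.195 3.353 -3.667
vertex -2.067 3.074 -3.076
endloop
endfacet
facet normal -0.801 -0.256 0.542
outer loop
vertex -1.704 2.764 -2.686
vertex -2.067 3.074 -3.076
vertex -1.956 2.391 -3.235
endloop
endfacet
facet normal 0.801 0.255 -0.542
outer loop
vertex -1.195 3.353 -3.667
vertex -1.084 2.669 -3.825
vertex -1.474 3.147 -4.176
endloop
endfacet
facet normal -0.393 0.907 -0.152
outer loop
vertex -1.195 3.353 -3.667
vertex -1.474 3.147 -4.176
vertex -2.067 3.074 -3.076
endloop
endfacet
facet normal -0.391 0.908 -0.150
outer loop
vertex -2.067 3.074 -3.076
vertex -1.474 3.147 -4.176
vertex -2.347 2.869 -3.586
endloop
endfacet
facet normal -0.800 -0.256 0.542
outer loop
vertex -2.067 3.074 -3.076
vertex -2.347 2.869 -3.586
vertex -1.956 2.391 -3.235
endloop
endfacet
facet normal 0.801 0.256 -0.541
outer loop
vertex -1.474 3.147 -4.176
vertex -1.084 2.669 -3.825
vertex -1.459 2.582 -4.421
endloop
endfacet
facet normal -0.598 0.305 -0.741
outer loop
vertex -1.474 3.147 -4.176
vertex -1.459 2.582 -4.421
vertex -2.347 2.869 -3.586
endloop
endfacet
facet normal -0.598 0.305 -0.741
outer loop
vertex -2.347 2.869 -3.586
vertex -1.459 2.582 -4.421
vertex -2.332 2.303 -3.831
endloop
endfacet
facet normal -0.800 -0.256 0.543
outer loop
vertex -2.347 2.869 -3.586
vertex -2.332 2.303 -3.831
vertex -1.956 2.391 -3.235
endloop
endfacet
facet normal 0.801 0.256 -0.541
outer loop
vertex -1.459 2.582 -4.421
vertex -1.084 2.669 -3.825
vertex -1.162 2.083 -4.218
endloop
endfacet
facet normal -0.355 -0.526 -0.773
outer loop
vertex -1.459 2.582 -4.421
vertex -1.162 2.083 -4.218
vertex -2.332 2.303 -3.831
endloop
endfacet
facet normal -0.355 -0.527 -0.772
outer loop
vertex -2.332 2.303 -3.831
vertex -1.162 2.083 -4.218
vertex -2.034 1.804 -3.627
endloop
endfacet
facet normal -0.800 -0.256 0.543
outer loop
vertex -2.332 2.303 -3.831
vertex -2.034 1.804 -3.627
vertex -1.956 2.391 -3.235
endloop
endfacet
facet normal 0.800 0.257 -0.542
outer loop
vertex -1.162 2.083 -4.218
vertex -1.084 2.669 -3.825
vertex -0.805 2.025 -3.718
endloop
endfacet
facet normal 0.156 -0.962 -0.223
outer loop
vertex -1.162 2.083 -4.218
vertex -0.805 2.025 -3.718
vertex -2.034 1.804 -3.627
endloop
endfacet
facet normal 0.156 -0.962 -0.223
outer loop
vertex -2.034 1.804 -3.627
vertex -0.805 2.025 -3.718
vertex -1.678 1.746 -3.128
endloop
endfacet
facet normal -0.801 -0.255 0.542
outer loop
vertex -2.034 1.804 -3.627
vertex -1.678 1.746 -3.128
vertex -1.956 2.391 -3.235
endloop
endfacet
facet normal 0.800 0.257 -0.542
outer loop
vertex -0.805 2.025 -3.718
vertex -1.084 2.669 -3.825
vertex -0.659 2.453 -3.3
endloop
endfacet
facet normal 0.550 -0.672 0.496
outer loop
vertex -0.805 2.025 -3.718
vertex -0.659 2.453 -3.3
vertex -1.678 1.746 -3.128
endloop
endfacet
facet normal 0.550 -0.673 0.494
outer loop
vertex -1.678 1.746 -3.128
vertex -0.659 2.453 -3.3
vertex -1.531 2.174 -2.709
endloop
endfacet
facet normal -0.801 -0.255 0.542
outer loop
vertex -1.678 1.746 -3.128
vertex -1.531 2.174 -2.709
vertex -1.956 2.391 -3.235
endloop
endfacet
facet normal 0.800 0.256 -0.543
outer loop
vertex -0.659 2.453 -3.3
vertex -1.084 2.669 -3.825
vertex -0.832 3.043 -3.277
endloop
endfacet
facet normal 0.530 0.123 0.839
outer loop
vertex -0.659 2.453 -3.3
vertex -0.832 3.043 -3.277
vertex -1.531 2.174 -2.709
endloop
endfacet
facet normal 0.530 0.123 0.839
outer loop
vertex -1.531 2.174 -2.709
vertex -0.832 3.043 -3.277
vertex -1.704 2.764 -2.686
endloop
endfacet
facet normal -0.801 -0.256 0.541
outer loop
vertex -1.531 2.174 -2.709
vertex -1.704 2.764 -2.686
vertex -1.956 2.391 -3.235
endloop
endfacet
facet normal -0.634 -0.773 -0.006
outer loop
vertex 2.053 2.008 0.173
vertex 1.327 2.602 0.419
vertex 1.667 2.34 -1.771
endloop
endfacet
facet normal 0.748 -0.613 -0.253
outer loop
vertex 3.013 3.978 -1.759
vertex 2.053 2.008 0.173
vertex 1.667 2.34 -1.771
endloop
endfacet
facet normal -0.634 -0.773 -0.006
outer loop
vertex 1.667 2.34 -1.771
vertex 1.327 2.602 0.419
vertex 0.941 2.934 -1.526
endloop
endfacet
facet normal -0.192 0.165 -0.968
outer loop
vertex 0.941 2.934 -1.526
vertex 3.013 3.978 -1.759
vertex 1.667 2.34 -1.771
endloop
endfacet
facet normal 0.193 -0.165 0.967
outer loop
vertex 2.053 2.008 0.173
vertex 2.673 4.24 0.431
vertex 1.327 2.602 0.419
endloop
endfacet
facet normal 0.748 -0.613 -0.253
outer loop
vertex 3.399 3.646 0.186
vertex 2.053 2.008 0.173
vertex 3.013 3.978 -1.759
endloop
endfacet
facet normal 0.191 -0.165 0.968
outer loop
vertex 3.399 3.646 0.186
vertex 2.673 4.24 0.431
vertex 2.053 2.008 0.173
endloop
endfacet
facet normal -0.748 0.613 0.253
outer loop
vertex 1.327 2.602 0.419
vertex 2.673 4.24 0.431
vertex 0.941 2.934 -1.526
endloop
endfacet
facet normal -0.192 0.166 -0.967
outer loop
vertex 2.287 4.572 -1.513
vertex 3.013 3.978 -1.759
vertex 0.941 2.934 -1.526
endloop
endfacet
facet normal -0.748 0.613 0.253
outer loop
vertex 0.941 2.934 -1.526
vertex 2.673 4.24 0.431
vertex 2.287 4.572 -1.513
endloop
endfacet
facet normal 0.634 0.773 0.006
outer loop
vertex 2.287 4.572 -1.513
vertex 3.399 3.646 0.186
vertex 3.013 3.978 -1.759
endloop
endfacet
facet normal 0.634 0.773 0.006
outer loop
vertex 2.673 4.24 0.431
vertex 3.399 3.646 0.186
vertex 2.287 4.572 -1.513
endloop
endfacet

endsolid
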